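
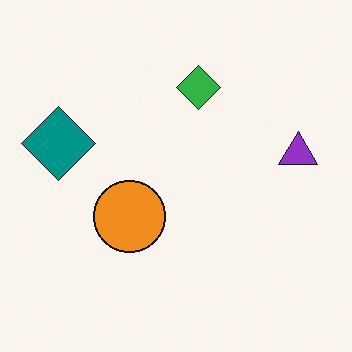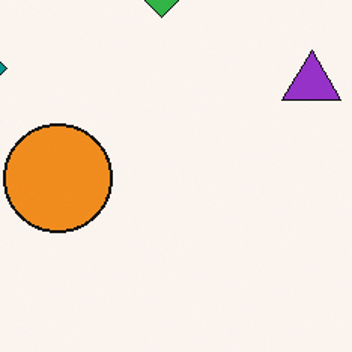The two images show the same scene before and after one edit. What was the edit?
It was cropped to a modestly smaller region and rescaled.

The visible shapes are larger and the field of view is narrower; shapes near the original edges may be partly or wholly outside the frame — a crop-and-rescale.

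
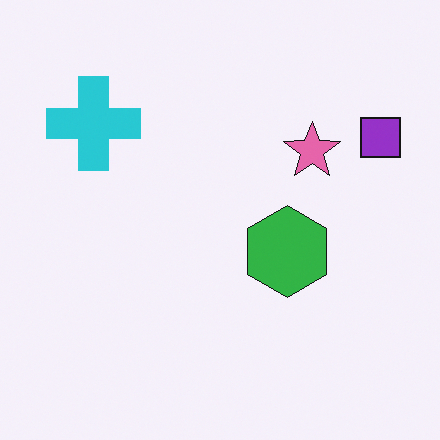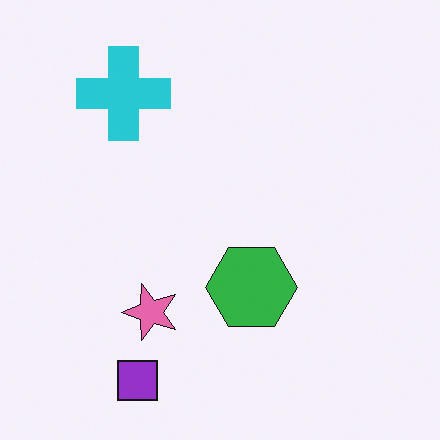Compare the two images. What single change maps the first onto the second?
The image was transposed (reflected across the top-left ↔ bottom-right diagonal).

Shapes have swapped their row and column positions — what was in the top-right is now in the bottom-left — a diagonal reflection.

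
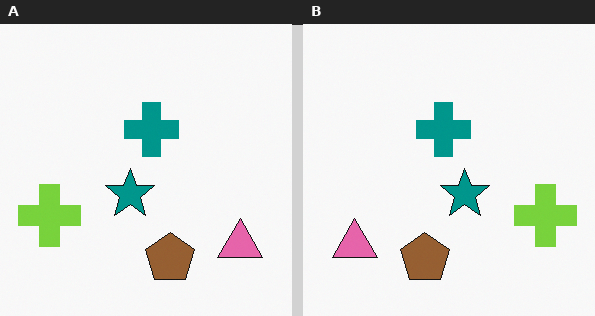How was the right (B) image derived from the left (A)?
This is the original image flipped horizontally (left ↔ right).

The lime cross is in the left of the left (A) image and the right of the right (B) — shapes on opposite sides of the vertical midline have swapped in a mirror flip.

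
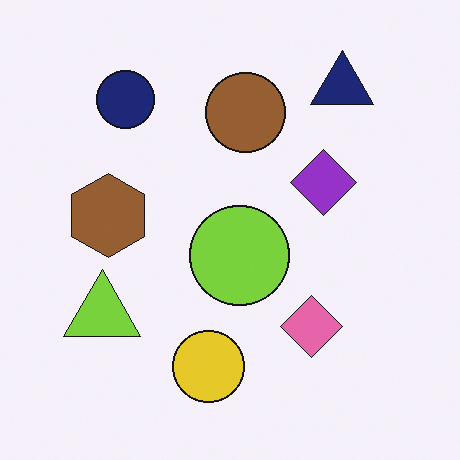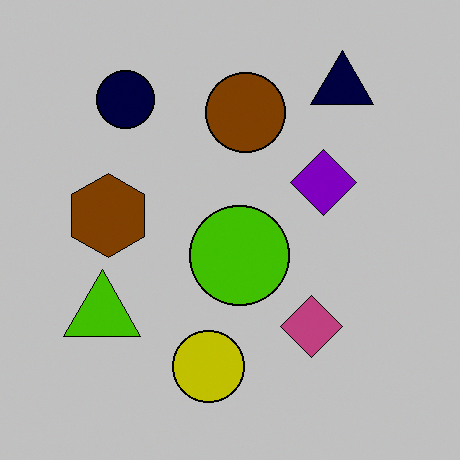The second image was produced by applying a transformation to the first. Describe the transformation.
Aggressively posterized.

Each flat color has snapped to a coarser quantized level — most visibly, the near-white background has dropped to a flat grey.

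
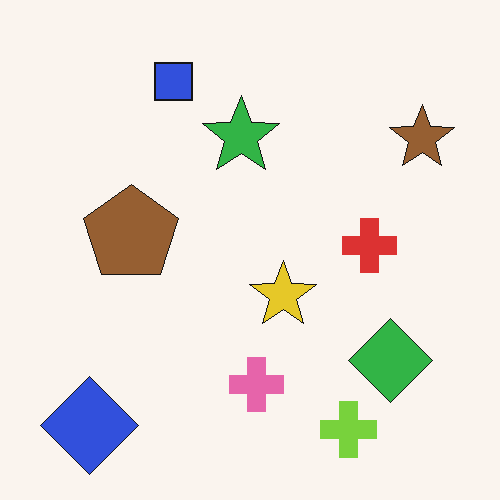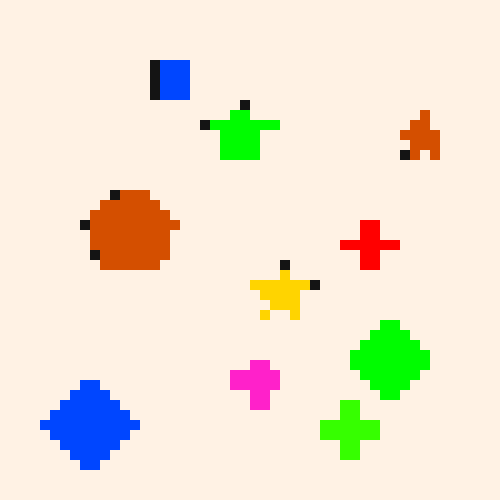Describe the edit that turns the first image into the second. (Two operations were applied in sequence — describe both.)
The image was heavily oversaturated, then coarsely pixelated.

All colors are more vivid — a global saturation change. Shapes are reduced to large square blocks; fine edges and outlines are lost — a downscale-then-upscale (mosaic) effect.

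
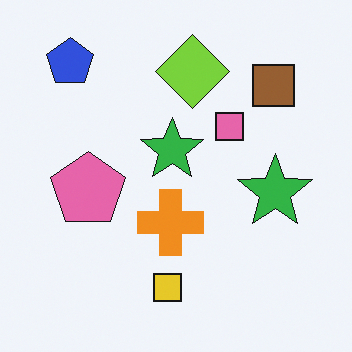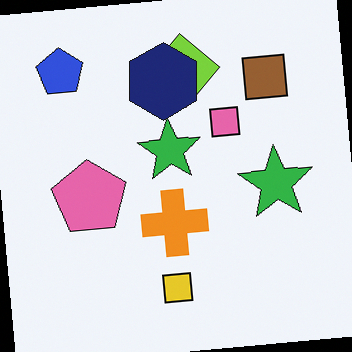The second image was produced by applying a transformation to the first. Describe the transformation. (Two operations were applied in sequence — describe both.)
This is the original image rotated counter-clockwise by a small amount, then overlaid with an additional navy hexagon.

Every shape is tilted by the same angle and the image corners show triangular fill wedges — a whole-image rotation by a non-right angle. A navy hexagon appears in the second image that is absent from the first.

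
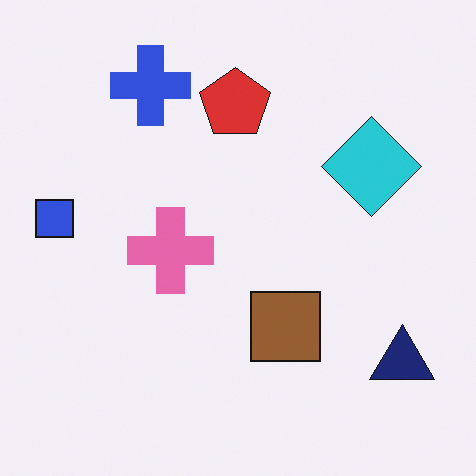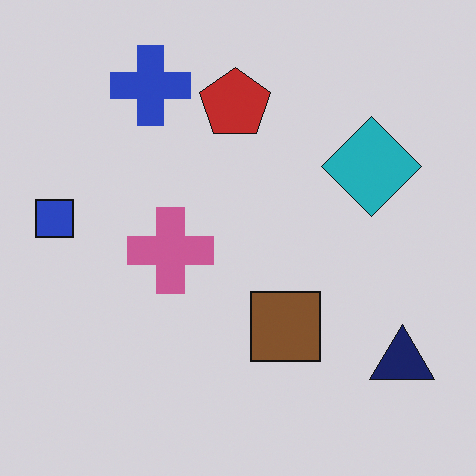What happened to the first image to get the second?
It was slightly darkened.

Every pixel — background and shapes alike — is uniformly darkened.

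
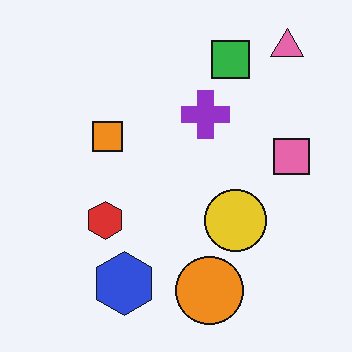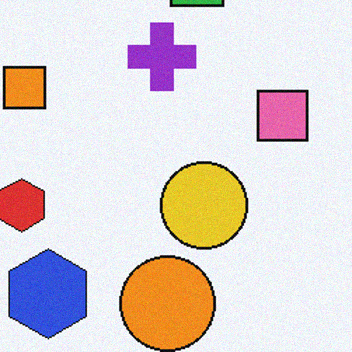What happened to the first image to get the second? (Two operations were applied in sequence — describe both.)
The image was cropped slightly and scaled back up, then degraded with subtle gaussian noise.

The visible shapes are larger and the field of view is narrower; shapes near the original edges may be partly or wholly outside the frame — a crop-and-rescale. Random speckle covers the whole image, including the flat background.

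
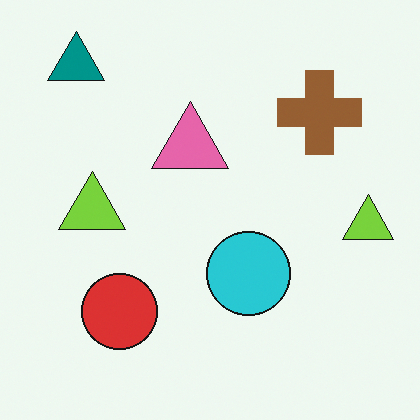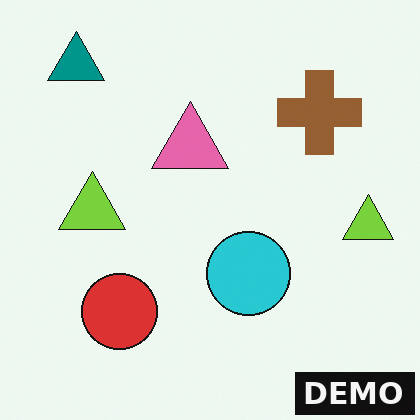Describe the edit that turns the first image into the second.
The second image is the first watermarked with the text "DEMO" in the lower-right corner.

A dark label reading "DEMO" appears in the lower-right corner.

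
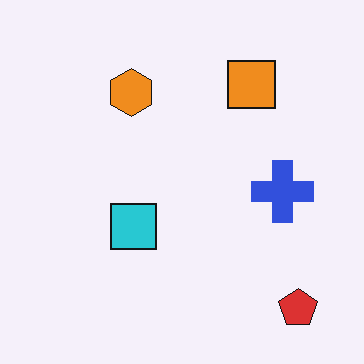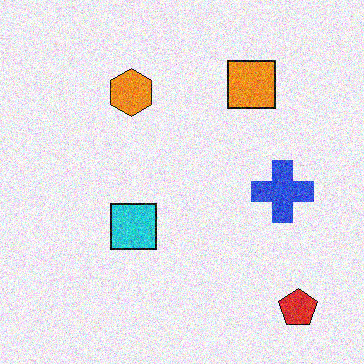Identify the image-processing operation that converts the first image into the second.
Degraded with moderate additive noise.

Random speckle covers the whole image, including the flat background.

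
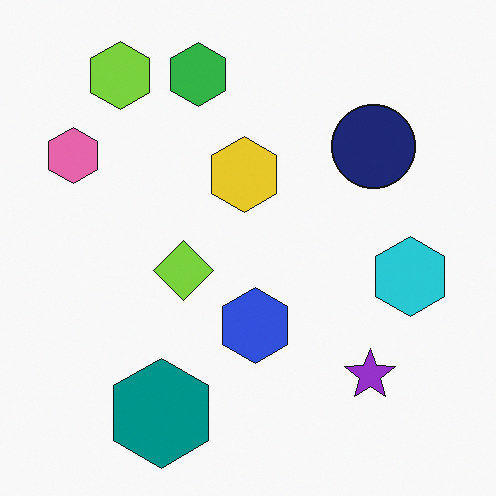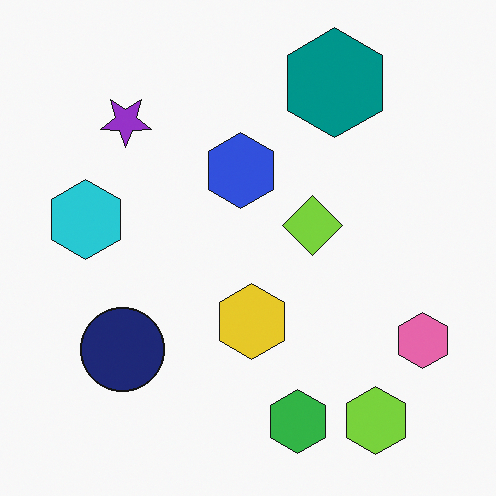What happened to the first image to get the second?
The image was rotated 180°.

The lime hexagon sits in the top-left of the first image and the bottom-right of the second — consistent with a whole-image 180° rotation.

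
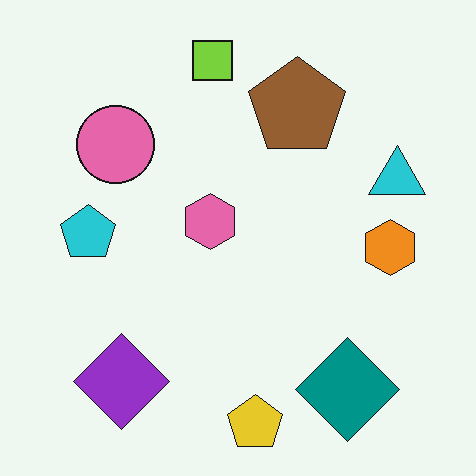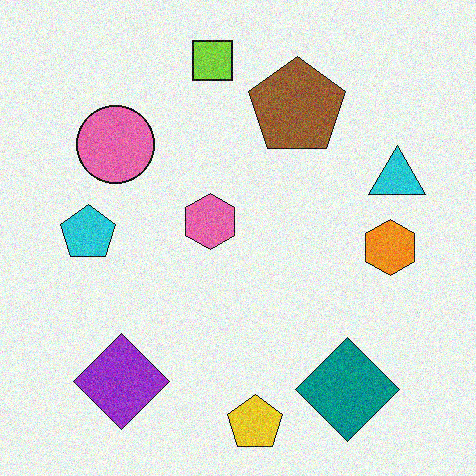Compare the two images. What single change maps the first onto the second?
The transformation is: degraded with moderate additive noise.

Random speckle covers the whole image, including the flat background.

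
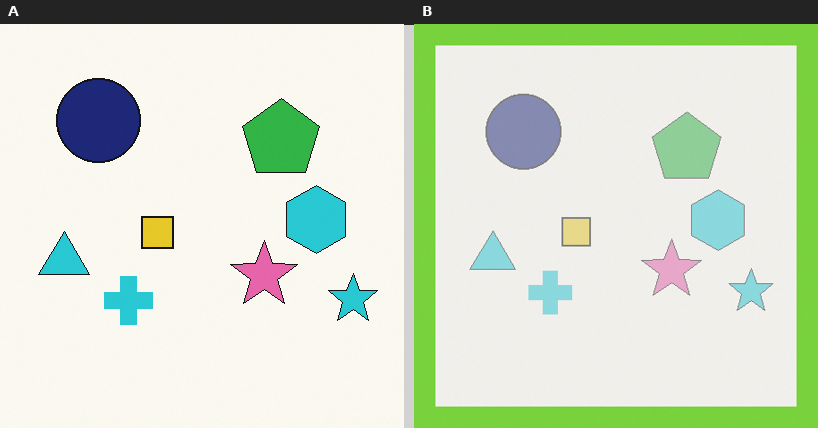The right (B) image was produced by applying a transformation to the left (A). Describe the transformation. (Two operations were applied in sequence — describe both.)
The transformation is: given much lower contrast, then framed with a lime border.

Tones are pushed toward mid-grey across the whole image — a global contrast change. A solid lime frame runs around the edge of the right (B) image, with the content slightly shrunk inside it.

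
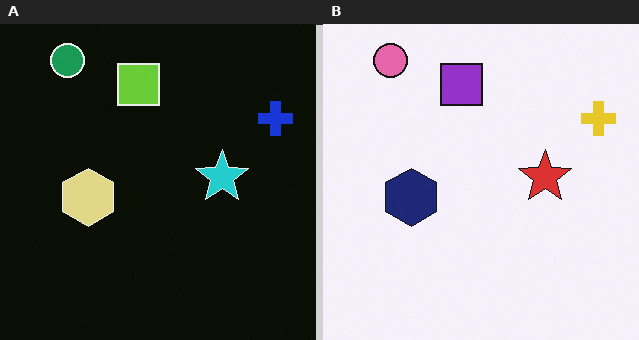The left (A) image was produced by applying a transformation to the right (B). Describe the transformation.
The image was color-inverted (negative).

The light background has become dark and every shape's color is its complement — a photographic negative.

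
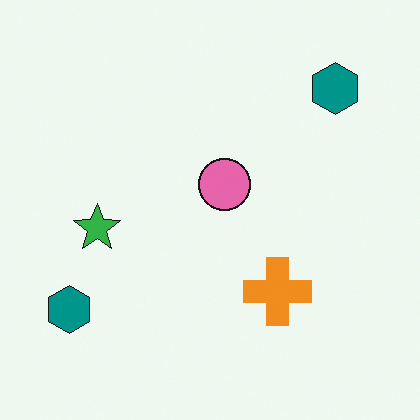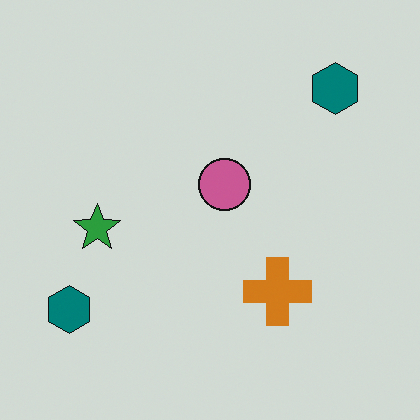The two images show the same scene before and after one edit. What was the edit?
The second image is the first darkened a little.

Every pixel — background and shapes alike — is uniformly darkened.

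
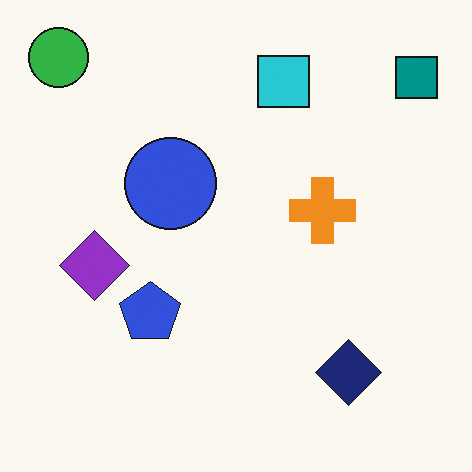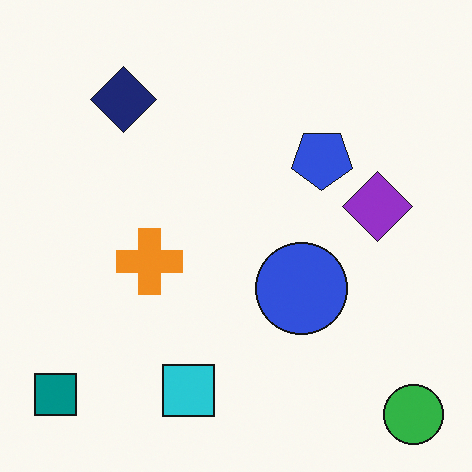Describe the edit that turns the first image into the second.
The transformation is: rotated 180°.

The green circle sits in the top-left of the first image and the bottom-right of the second — consistent with a whole-image 180° rotation.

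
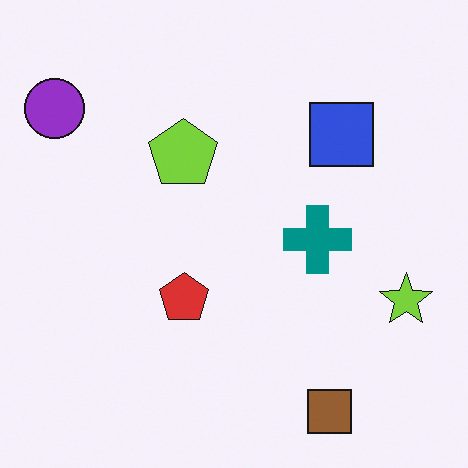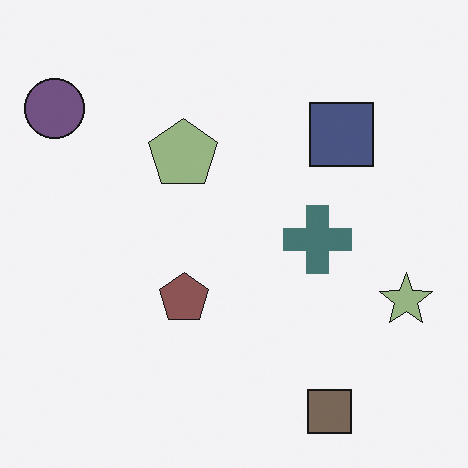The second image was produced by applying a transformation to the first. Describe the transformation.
The second image is the first made much more muted (saturation change).

All colors are more muted and greyish — a global saturation change.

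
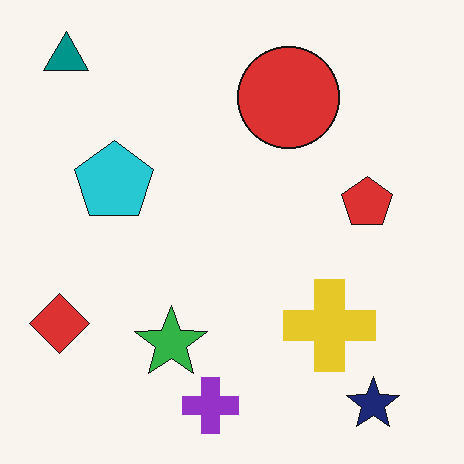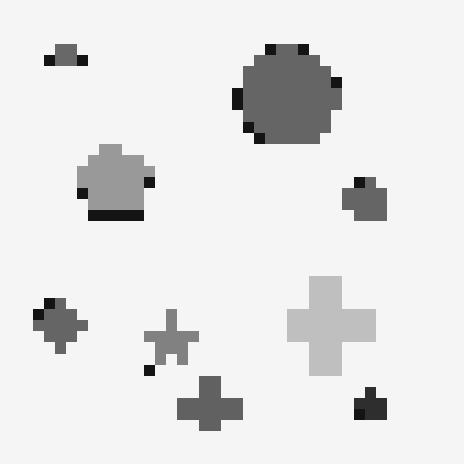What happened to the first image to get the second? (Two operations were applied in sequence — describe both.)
The image was converted to grayscale, then coarsely pixelated.

All color is removed — every shape is now a shade of grey. Shapes are reduced to large square blocks; fine edges and outlines are lost — a downscale-then-upscale (mosaic) effect.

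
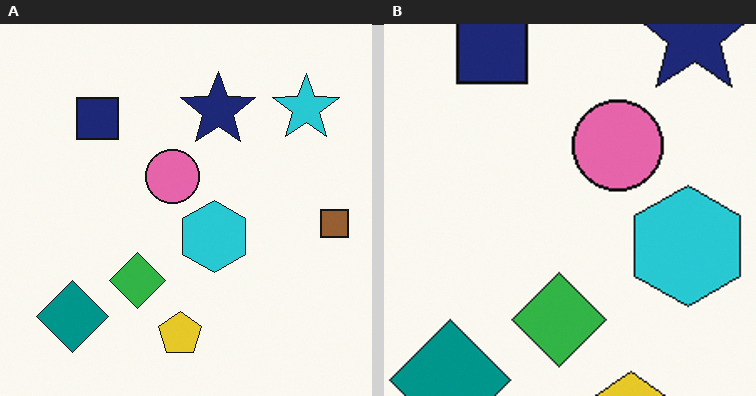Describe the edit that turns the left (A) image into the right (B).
The right (B) image is the left (A) cropped tightly and scaled back up.

The visible shapes are larger and the field of view is narrower; shapes near the original edges may be partly or wholly outside the frame — a crop-and-rescale.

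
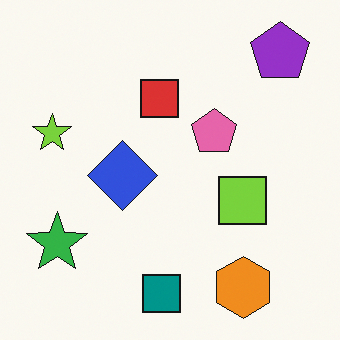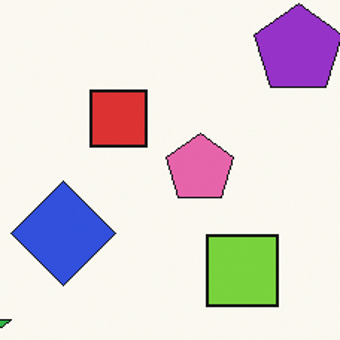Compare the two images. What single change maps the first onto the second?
Cropped to a modestly smaller region and rescaled.

The visible shapes are larger and the field of view is narrower; shapes near the original edges may be partly or wholly outside the frame — a crop-and-rescale.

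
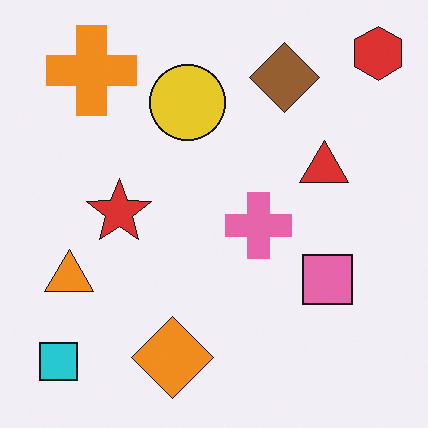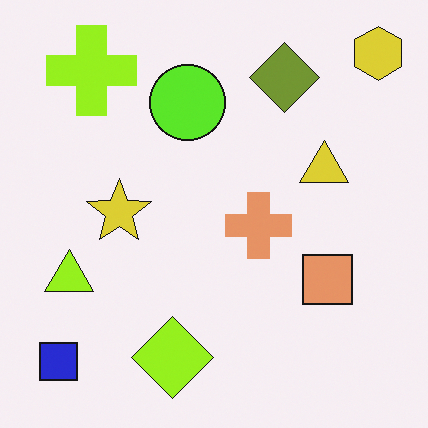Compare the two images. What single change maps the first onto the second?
The image was hue-shifted by a small amount.

Every shape's color has rotated by the same amount around the hue wheel — a uniform hue shift.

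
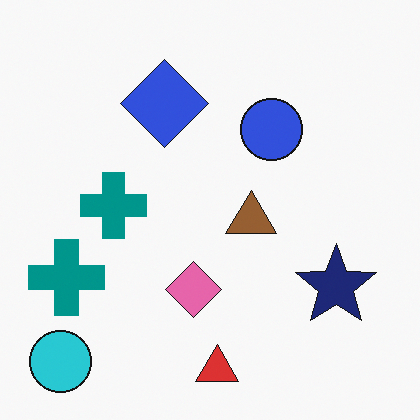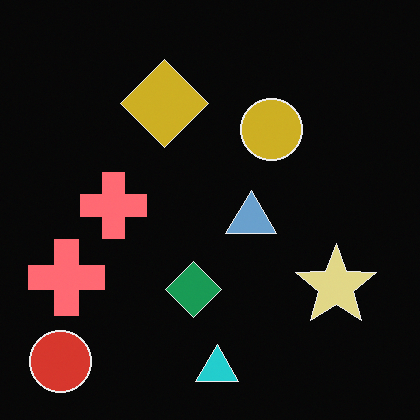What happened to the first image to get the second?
The transformation is: color-inverted (negative).

The light background has become dark and every shape's color is its complement — a photographic negative.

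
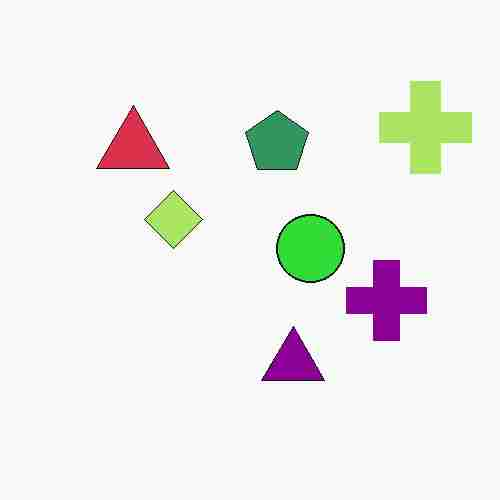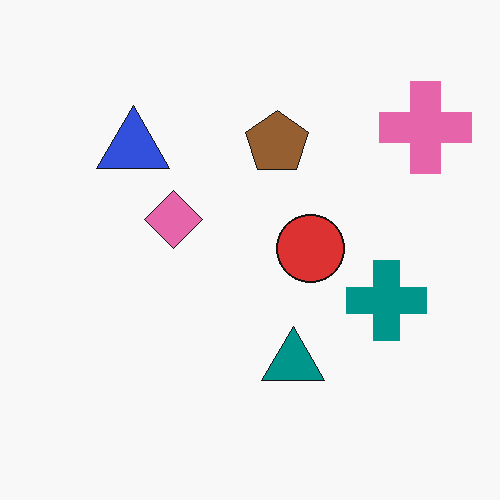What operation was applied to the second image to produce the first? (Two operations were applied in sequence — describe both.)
The first image is the second hue-shifted through roughly a third of the color wheel, then heavily JPEG-compressed with obvious blocking artifacts.

Every shape's color has rotated by the same amount around the hue wheel — a uniform hue shift. Blocky 8×8 compression artifacts appear around shape edges and the flat background shows ringing — characteristic JPEG degradation.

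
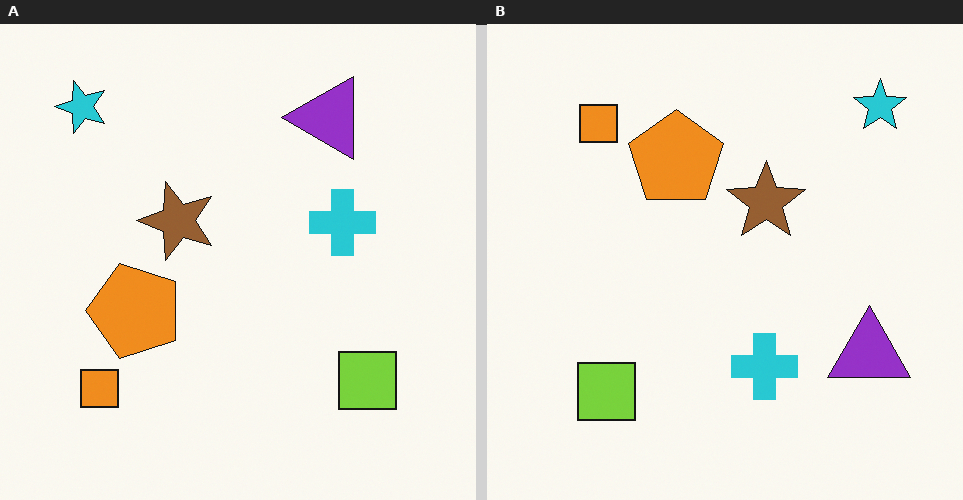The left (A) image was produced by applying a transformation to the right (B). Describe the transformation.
The left (A) image is the right (B) rotated 90° counter-clockwise.

The cyan star sits in the top-right of the right (B) image and the top-left of the left (A) — consistent with a whole-image 90° counter-clockwise rotation.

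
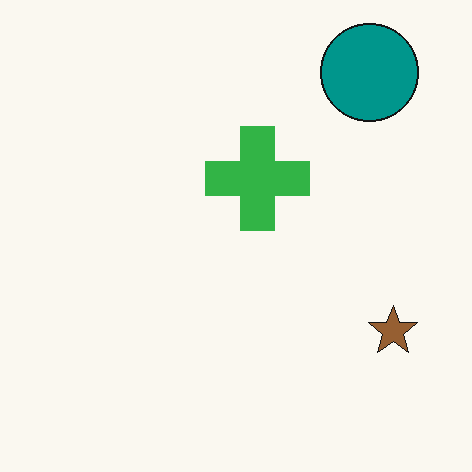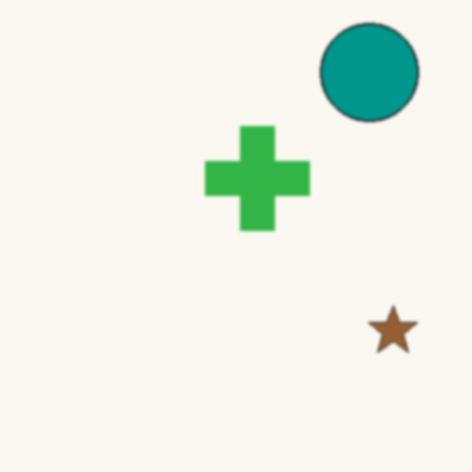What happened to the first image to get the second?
Given a subtle gaussian blur.

Shape edges and outlines are uniformly softened across the whole image.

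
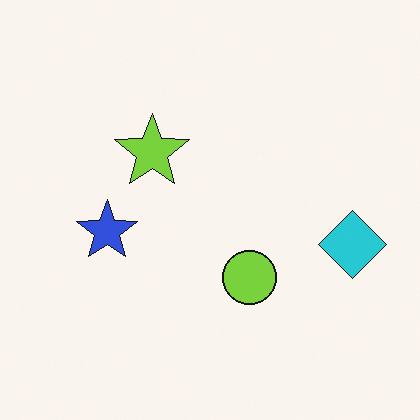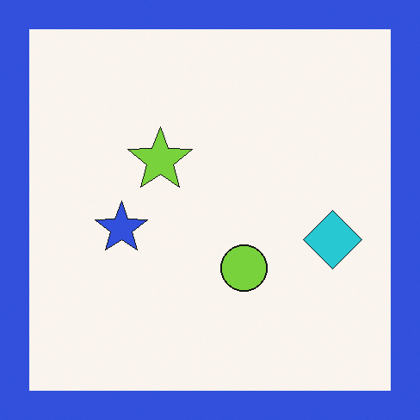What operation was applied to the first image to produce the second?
It was framed with a blue border.

A solid blue frame runs around the edge of the second image, with the content slightly shrunk inside it.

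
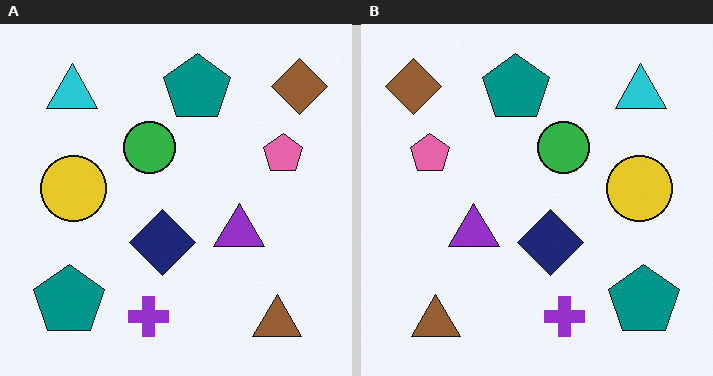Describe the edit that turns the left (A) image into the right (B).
This is the original image flipped horizontally (left ↔ right).

The brown diamond is in the top-right of the left (A) image and the top-left of the right (B) — shapes on opposite sides of the vertical midline have swapped in a mirror flip.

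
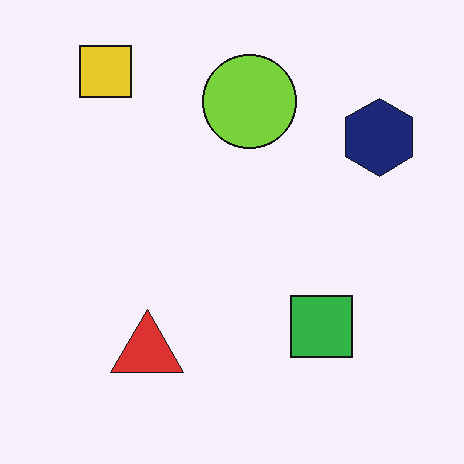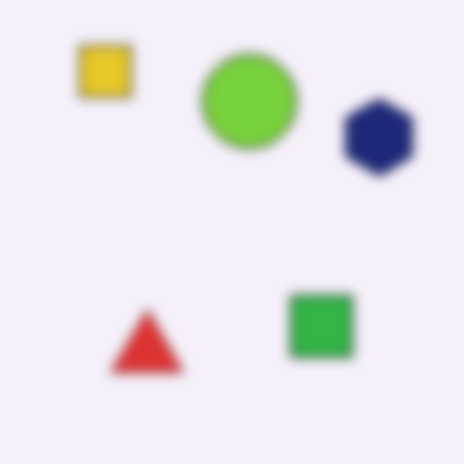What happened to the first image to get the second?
The transformation is: heavily blurred.

Shape edges and outlines are uniformly softened across the whole image.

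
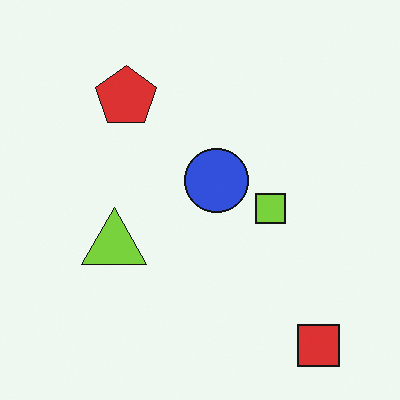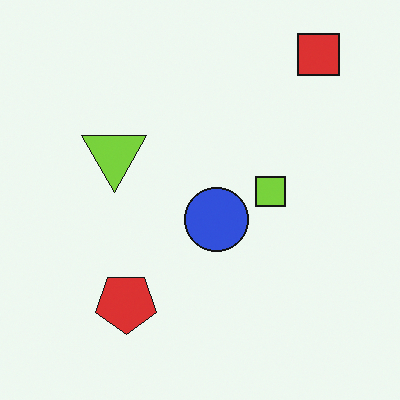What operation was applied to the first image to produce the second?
The transformation is: flipped vertically (top ↔ bottom).

The red square is in the bottom-right of the first image and the top-right of the second — shapes on opposite sides of the horizontal midline have swapped in a mirror flip.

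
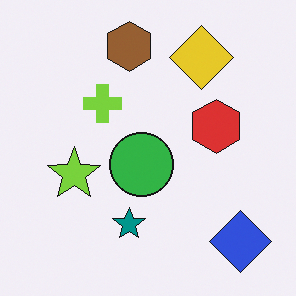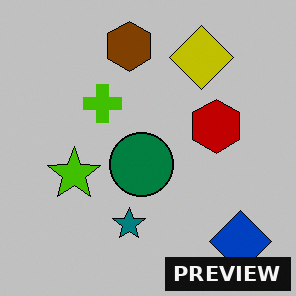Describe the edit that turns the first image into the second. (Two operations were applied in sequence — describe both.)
The image was heavily posterized to just a handful of flat colors, then watermarked with the text "PREVIEW" in the lower-right corner.

Each flat color has snapped to a coarser quantized level — most visibly, the near-white background has dropped to a flat grey. A dark label reading "PREVIEW" appears in the lower-right corner.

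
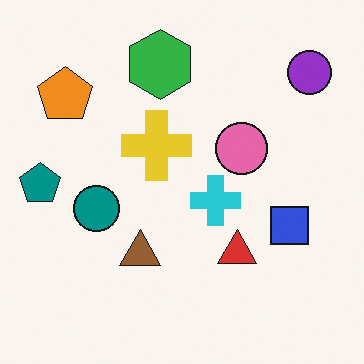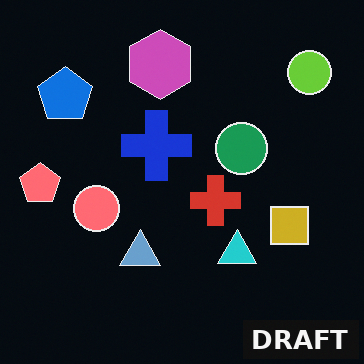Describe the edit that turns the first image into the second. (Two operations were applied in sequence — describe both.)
This is the original image color-inverted (negative), then watermarked with the text "DRAFT" in the lower-right corner.

The light background has become dark and every shape's color is its complement — a photographic negative. A dark label reading "DRAFT" appears in the lower-right corner.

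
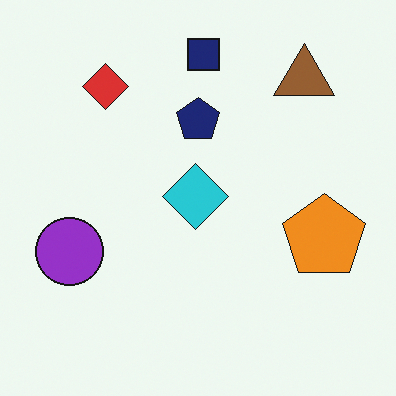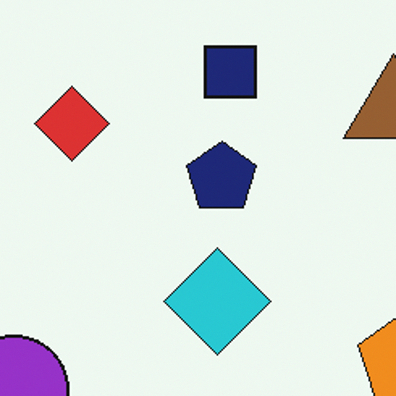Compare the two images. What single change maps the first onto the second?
The transformation is: cropped tightly and scaled back up.

The visible shapes are larger and the field of view is narrower; shapes near the original edges may be partly or wholly outside the frame — a crop-and-rescale.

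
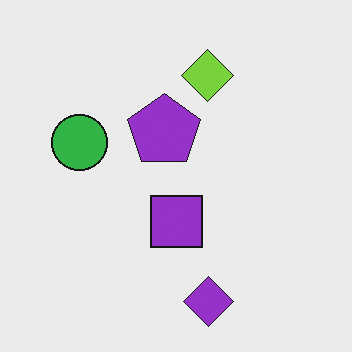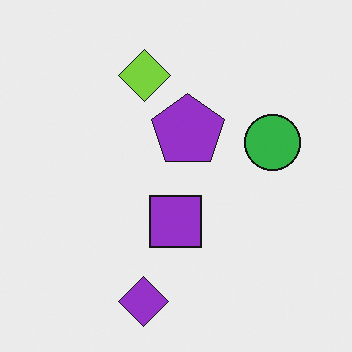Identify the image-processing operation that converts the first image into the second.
Flipped horizontally (left ↔ right).

The green circle is in the left of the first image and the right of the second — shapes on opposite sides of the vertical midline have swapped in a mirror flip.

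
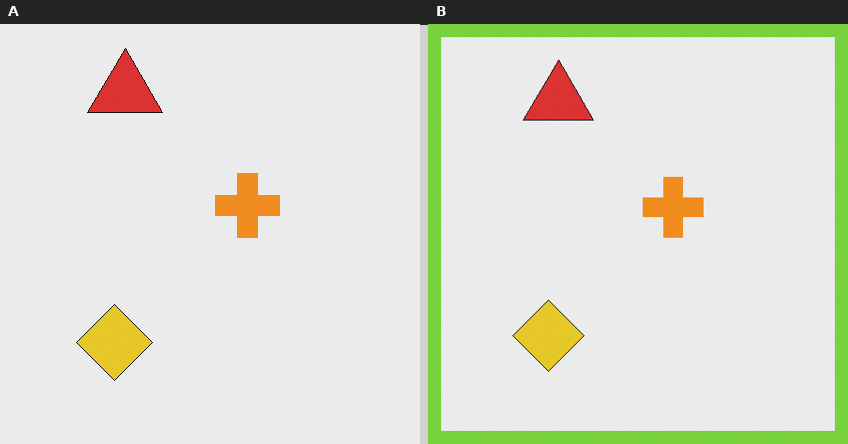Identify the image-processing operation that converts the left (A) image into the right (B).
Framed with a lime border.

A solid lime frame runs around the edge of the right (B) image, with the content slightly shrunk inside it.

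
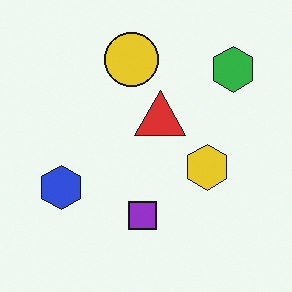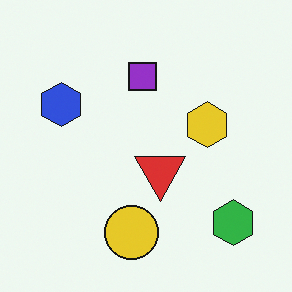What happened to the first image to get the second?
Flipped vertically (top ↔ bottom).

The yellow circle is in the top of the first image and the bottom of the second — shapes on opposite sides of the horizontal midline have swapped in a mirror flip.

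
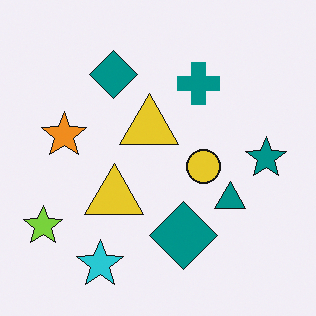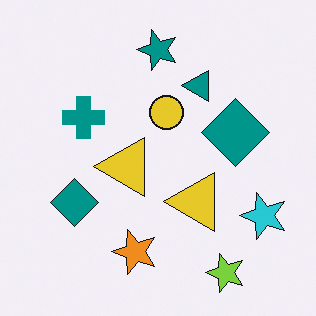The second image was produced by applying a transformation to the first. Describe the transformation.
Rotated 90° counter-clockwise.

The lime star sits in the bottom-left of the first image and the bottom-right of the second — consistent with a whole-image 90° counter-clockwise rotation.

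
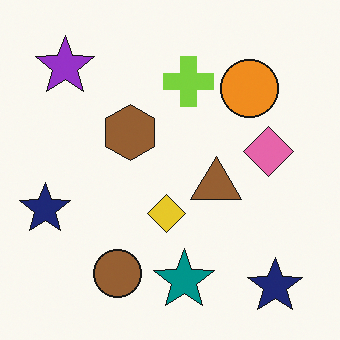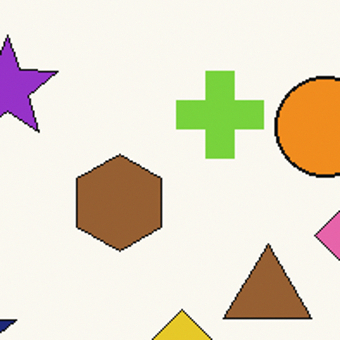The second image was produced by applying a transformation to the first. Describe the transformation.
The second image is the first cropped to a noticeably smaller region and rescaled.

The visible shapes are larger and the field of view is narrower; shapes near the original edges may be partly or wholly outside the frame — a crop-and-rescale.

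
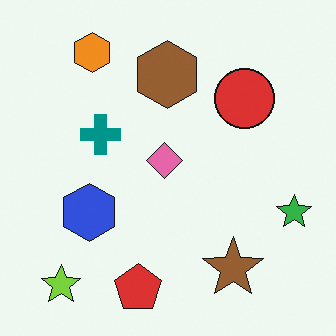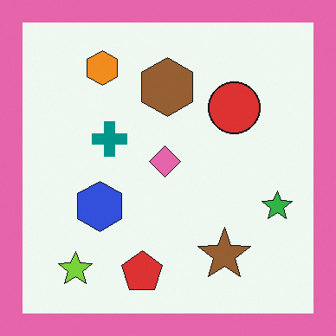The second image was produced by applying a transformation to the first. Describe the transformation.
The transformation is: framed with a pink border.

A solid pink frame runs around the edge of the second image, with the content slightly shrunk inside it.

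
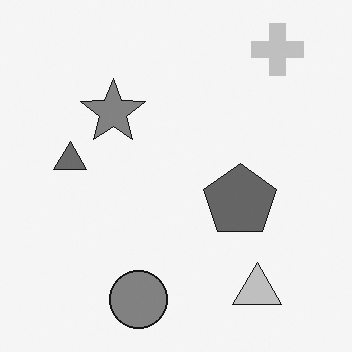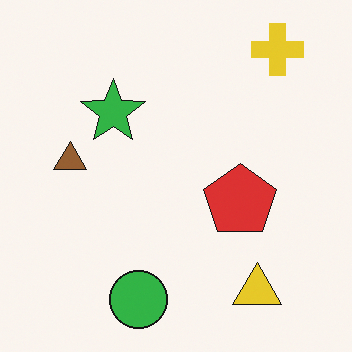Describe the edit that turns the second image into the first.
The first image is the second converted to grayscale.

All color is removed — every shape is now a shade of grey.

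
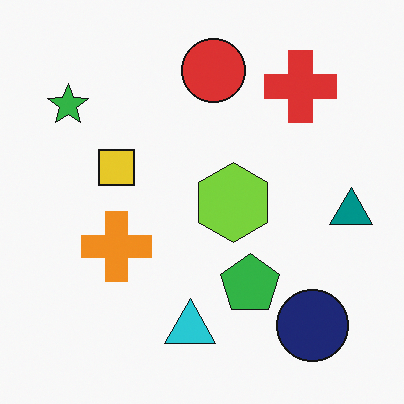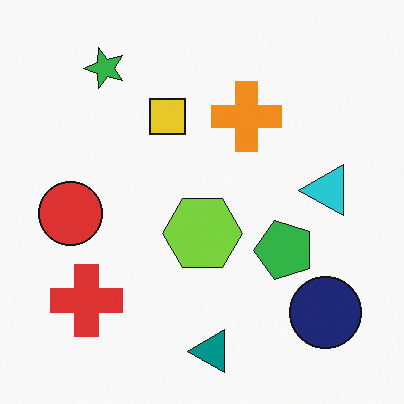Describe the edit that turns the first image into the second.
Transposed (reflected across the top-left ↔ bottom-right diagonal).

Shapes have swapped their row and column positions — what was in the top-right is now in the bottom-left — a diagonal reflection.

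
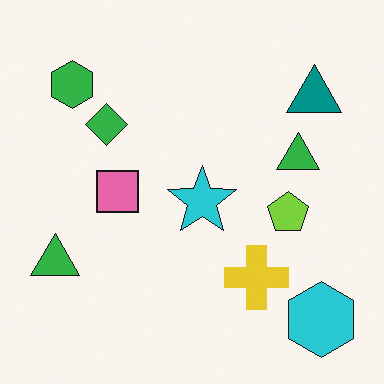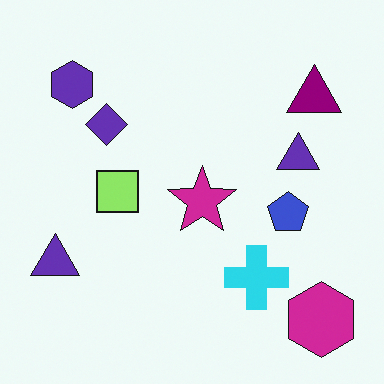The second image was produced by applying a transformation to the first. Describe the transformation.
It was hue-shifted noticeably.

Every shape's color has rotated by the same amount around the hue wheel — a uniform hue shift.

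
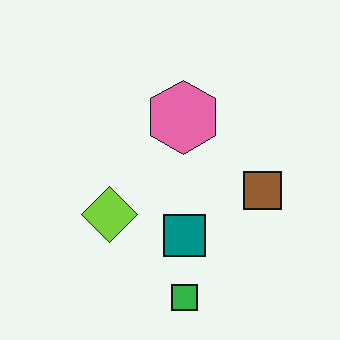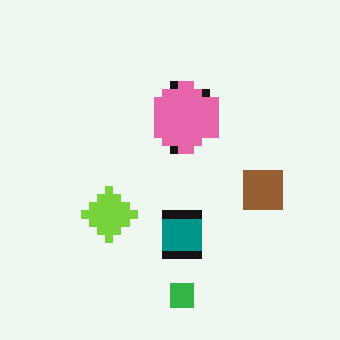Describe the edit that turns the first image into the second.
The second image is the first moderately pixelated.

Shapes are reduced to large square blocks; fine edges and outlines are lost — a downscale-then-upscale (mosaic) effect.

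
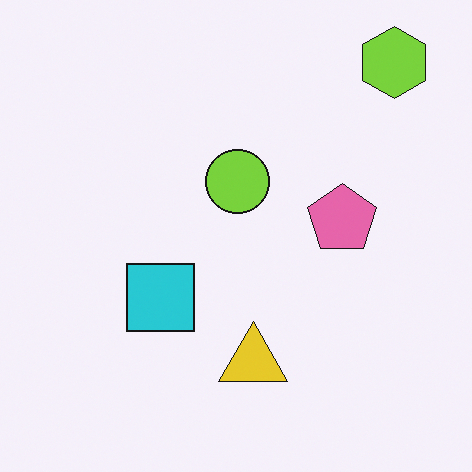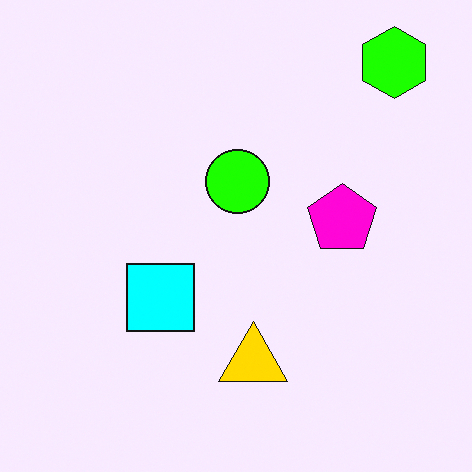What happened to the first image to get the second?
It was made much more vivid (saturation change).

All colors are more vivid — a global saturation change.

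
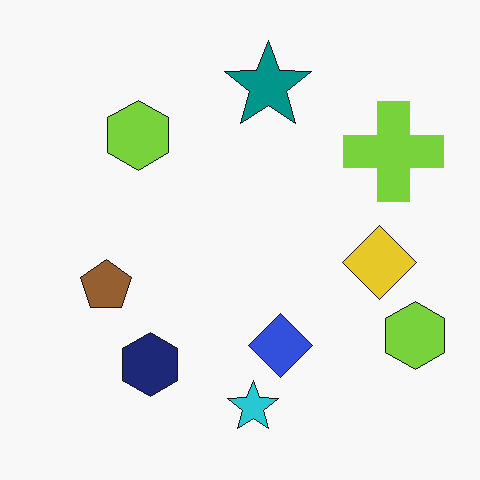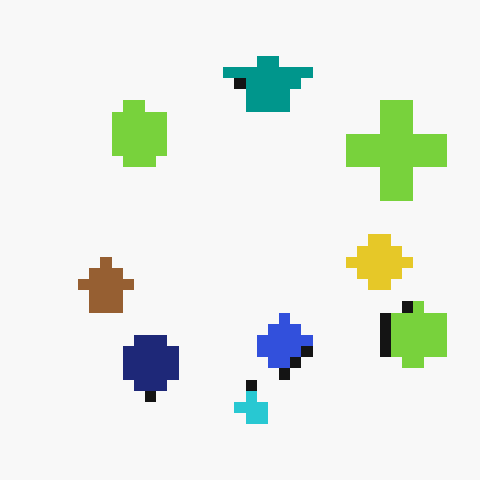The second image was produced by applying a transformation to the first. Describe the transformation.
The transformation is: coarsely pixelated.

Shapes are reduced to large square blocks; fine edges and outlines are lost — a downscale-then-upscale (mosaic) effect.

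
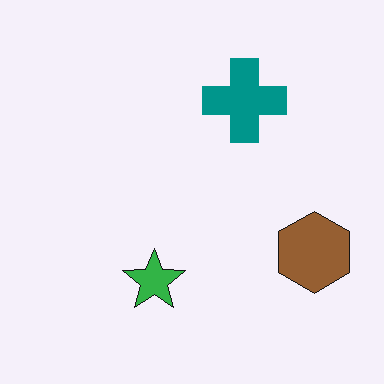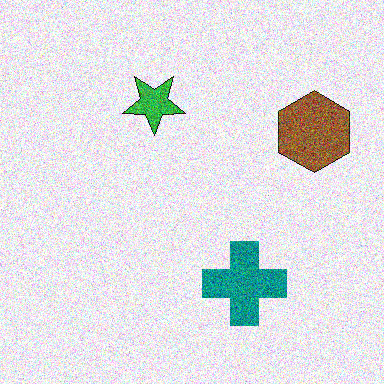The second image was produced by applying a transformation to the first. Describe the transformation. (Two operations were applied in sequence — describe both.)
The second image is the first degraded with heavy additive noise, then flipped vertically (top ↔ bottom).

Random speckle covers the whole image, including the flat background. The teal cross is in the top of the first image and the bottom of the second — shapes on opposite sides of the horizontal midline have swapped in a mirror flip.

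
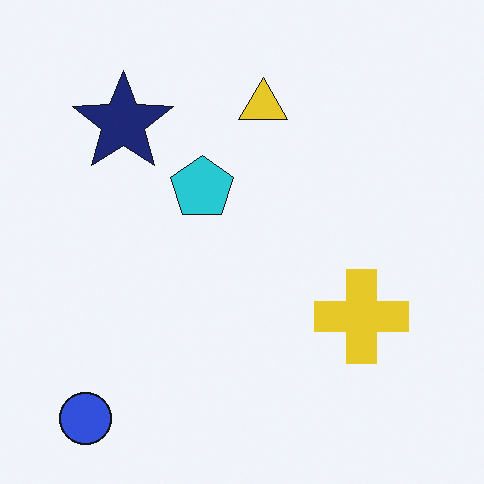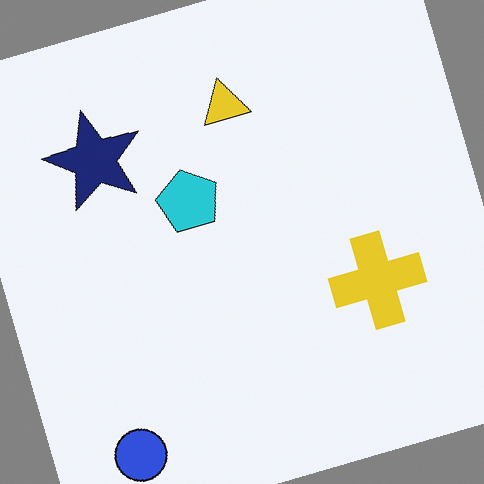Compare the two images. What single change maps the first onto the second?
The image was rotated counter-clockwise by a moderate amount.

Every shape is tilted by the same angle and the image corners show triangular fill wedges — a whole-image rotation by a non-right angle.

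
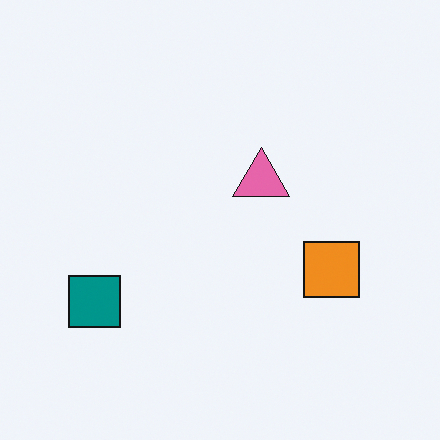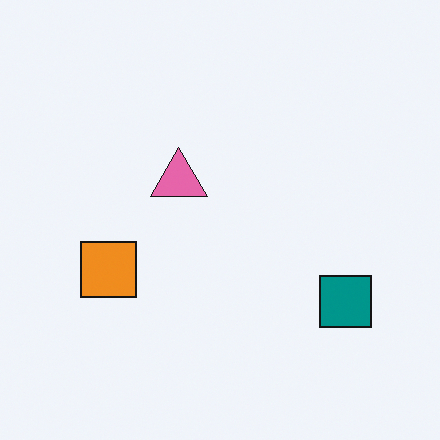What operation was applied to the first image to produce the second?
It was flipped horizontally (left ↔ right).

The teal square is in the bottom-left of the first image and the bottom-right of the second — shapes on opposite sides of the vertical midline have swapped in a mirror flip.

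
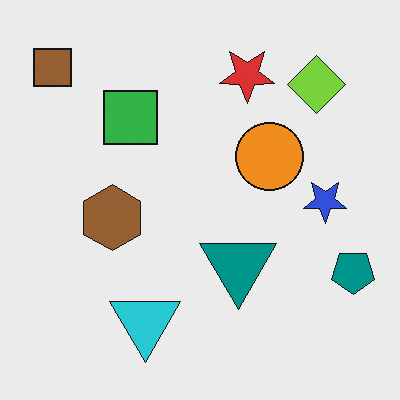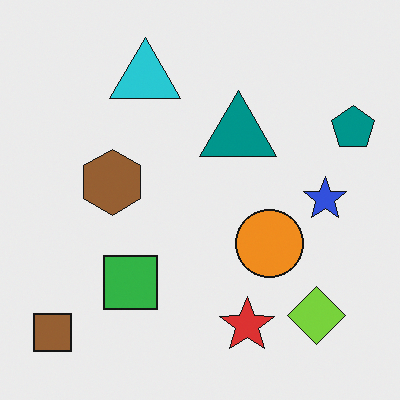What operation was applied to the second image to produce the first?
The image was flipped vertically (top ↔ bottom).

The brown square is in the bottom-left of the second image and the top-left of the first — shapes on opposite sides of the horizontal midline have swapped in a mirror flip.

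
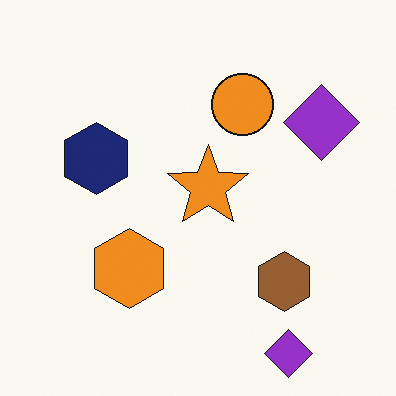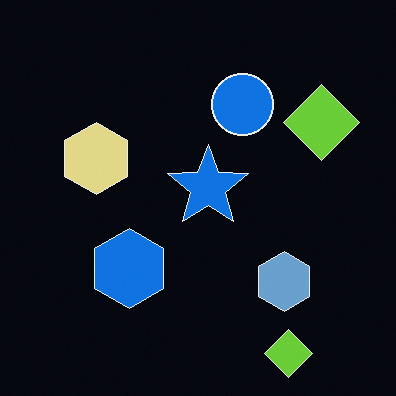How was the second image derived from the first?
The image was color-inverted (negative).

The light background has become dark and every shape's color is its complement — a photographic negative.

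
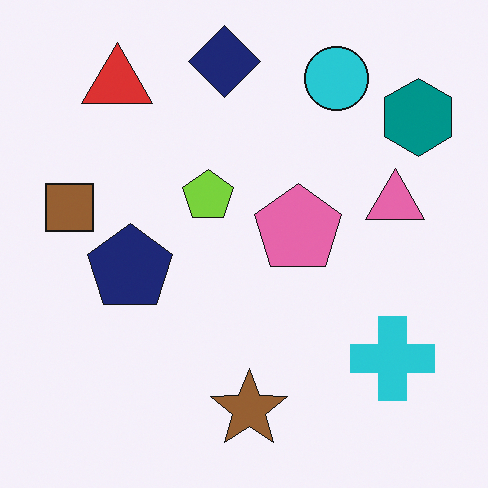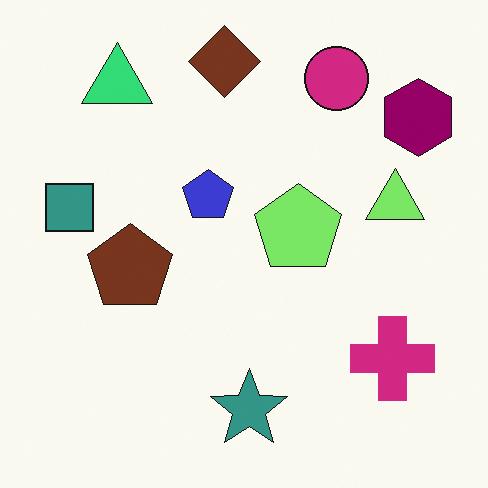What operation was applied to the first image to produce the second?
Hue-shifted through roughly a third of the color wheel.

Every shape's color has rotated by the same amount around the hue wheel — a uniform hue shift.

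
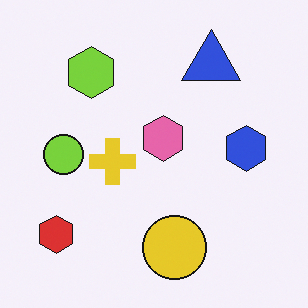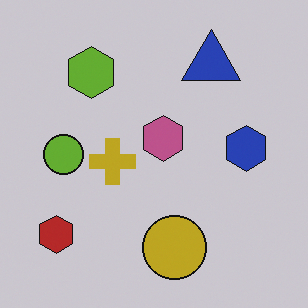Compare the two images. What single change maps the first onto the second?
Darkened a little.

Every pixel — background and shapes alike — is uniformly darkened.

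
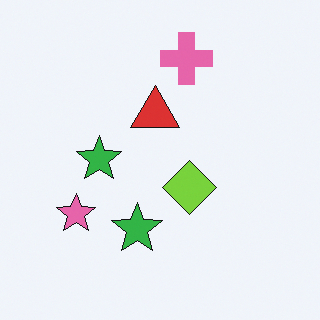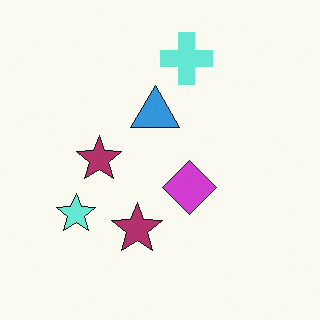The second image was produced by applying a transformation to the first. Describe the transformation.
It was hue-shifted by a large amount.

Every shape's color has rotated by the same amount around the hue wheel — a uniform hue shift.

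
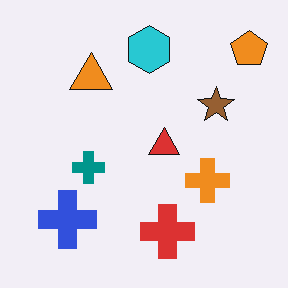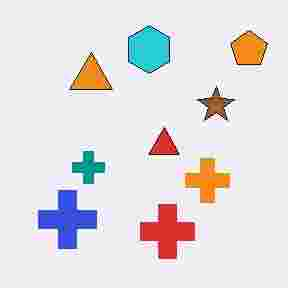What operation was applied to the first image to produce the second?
Degraded with heavy JPEG compression.

Blocky 8×8 compression artifacts appear around shape edges and the flat background shows ringing — characteristic JPEG degradation.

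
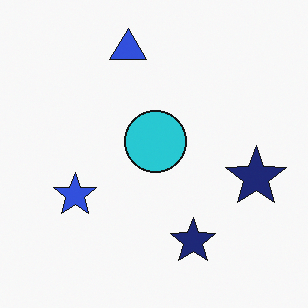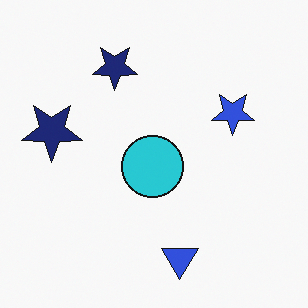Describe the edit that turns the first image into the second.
The second image is the first rotated 180°.

The blue triangle sits in the top of the first image and the bottom of the second — consistent with a whole-image 180° rotation.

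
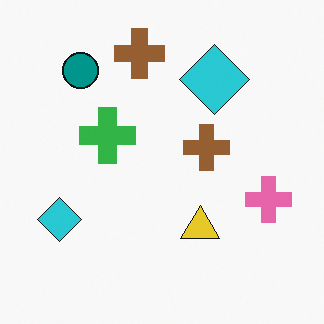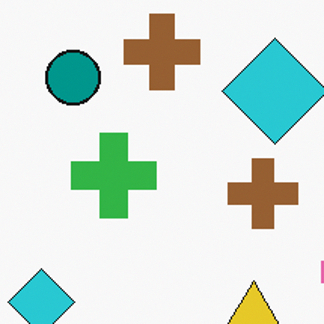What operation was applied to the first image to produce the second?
The image was cropped to a modestly smaller region and rescaled.

The visible shapes are larger and the field of view is narrower; shapes near the original edges may be partly or wholly outside the frame — a crop-and-rescale.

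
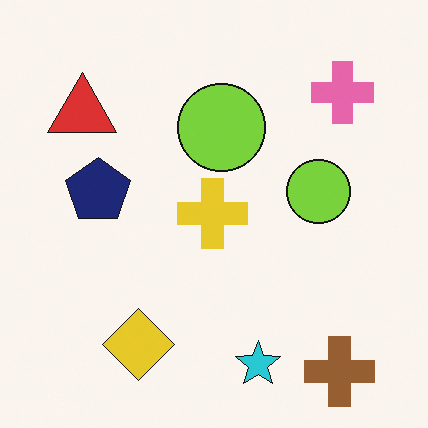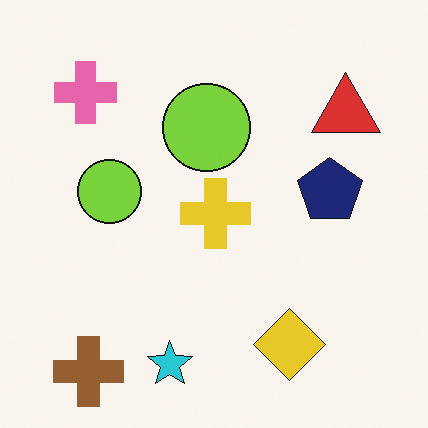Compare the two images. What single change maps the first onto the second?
This is the original image flipped horizontally (left ↔ right).

The red triangle is in the top-left of the first image and the top-right of the second — shapes on opposite sides of the vertical midline have swapped in a mirror flip.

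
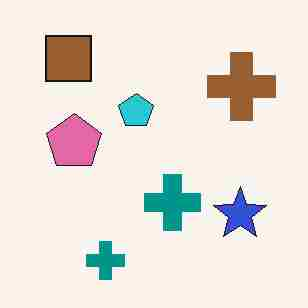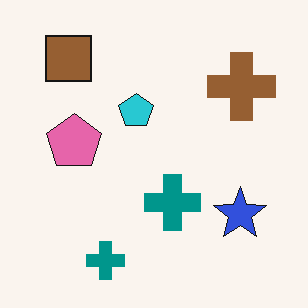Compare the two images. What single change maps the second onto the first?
The image was heavily JPEG-compressed with obvious blocking artifacts.

Blocky 8×8 compression artifacts appear around shape edges and the flat background shows ringing — characteristic JPEG degradation.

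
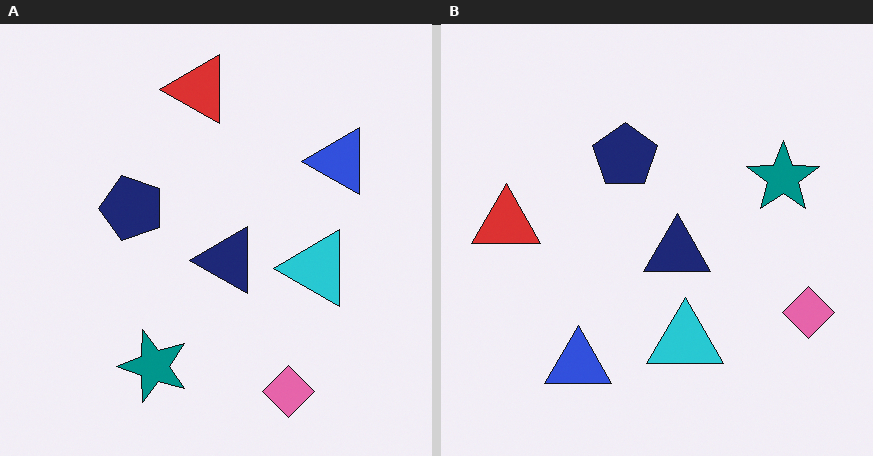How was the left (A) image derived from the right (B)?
It was transposed (reflected across the top-left ↔ bottom-right diagonal).

Shapes have swapped their row and column positions — what was in the top-right is now in the bottom-left — a diagonal reflection.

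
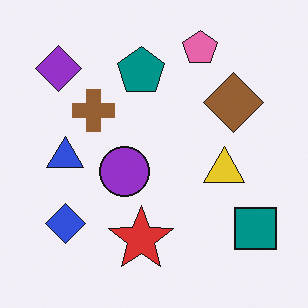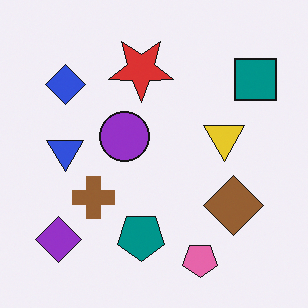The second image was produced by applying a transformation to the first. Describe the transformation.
The image was flipped vertically (top ↔ bottom).

The pink pentagon is in the top of the first image and the bottom of the second — shapes on opposite sides of the horizontal midline have swapped in a mirror flip.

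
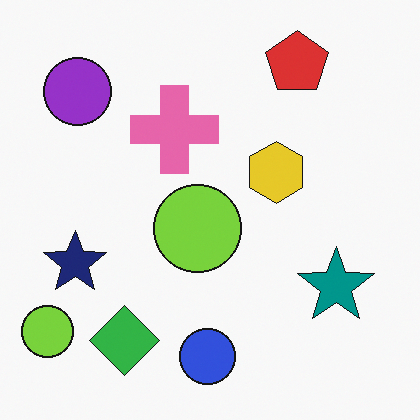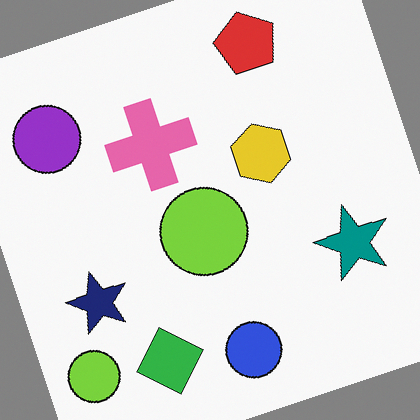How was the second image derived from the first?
Rotated counter-clockwise by a moderate amount.

Every shape is tilted by the same angle and the image corners show triangular fill wedges — a whole-image rotation by a non-right angle.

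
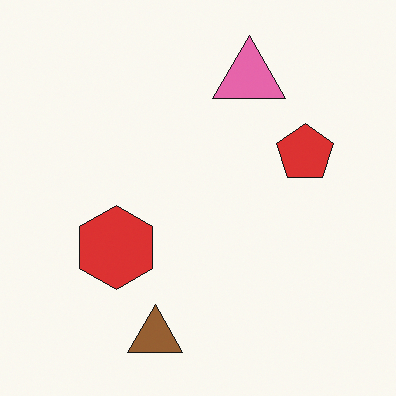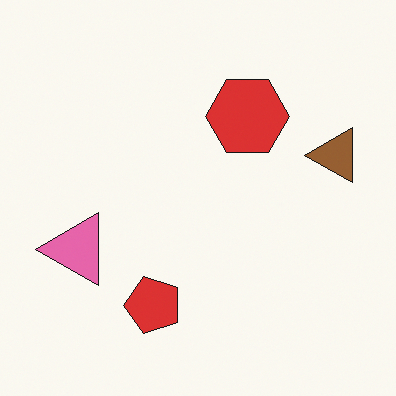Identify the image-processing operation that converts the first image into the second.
The image was transposed (reflected across the top-left ↔ bottom-right diagonal).

Shapes have swapped their row and column positions — what was in the top-right is now in the bottom-left — a diagonal reflection.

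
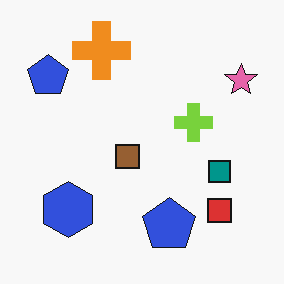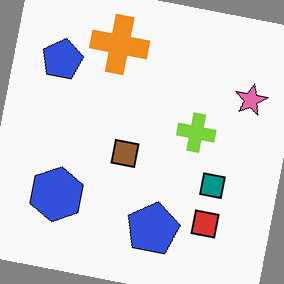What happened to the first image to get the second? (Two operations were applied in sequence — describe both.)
The image was rotated clockwise by a slight angle, then JPEG-compressed with visible artifacts.

Every shape is tilted by the same angle and the image corners show triangular fill wedges — a whole-image rotation by a non-right angle. Blocky 8×8 compression artifacts appear around shape edges and the flat background shows ringing — characteristic JPEG degradation.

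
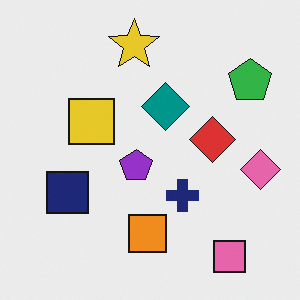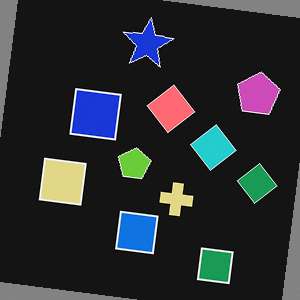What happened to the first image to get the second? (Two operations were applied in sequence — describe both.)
The second image is the first color-inverted (negative), then rotated clockwise by a small amount.

The light background has become dark and every shape's color is its complement — a photographic negative. Every shape is tilted by the same angle and the image corners show triangular fill wedges — a whole-image rotation by a non-right angle.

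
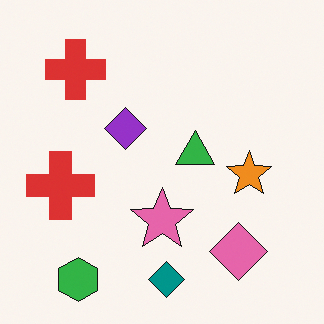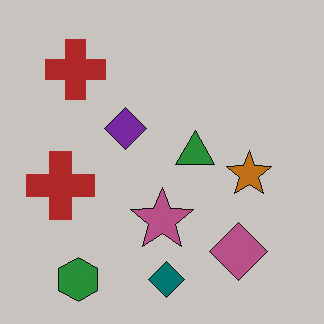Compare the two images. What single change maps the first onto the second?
This is the original image slightly darkened.

Every pixel — background and shapes alike — is uniformly darkened.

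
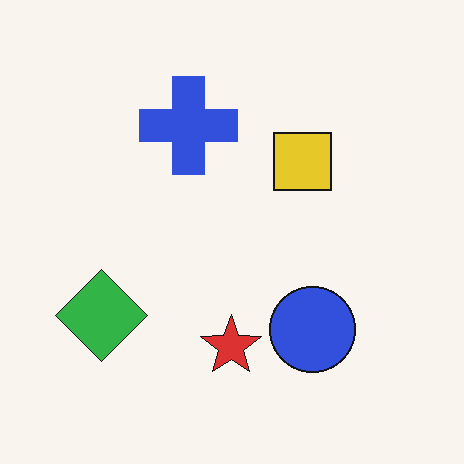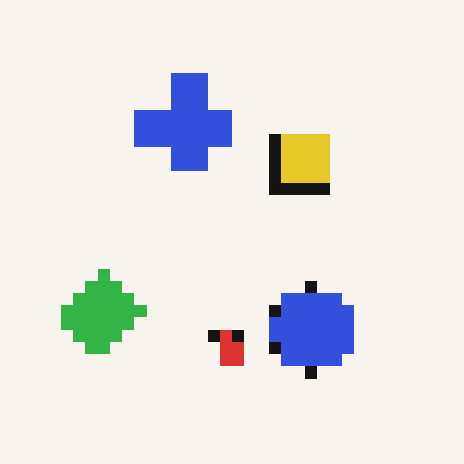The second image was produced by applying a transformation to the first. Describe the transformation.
The image was heavily pixelated into large blocks.

Shapes are reduced to large square blocks; fine edges and outlines are lost — a downscale-then-upscale (mosaic) effect.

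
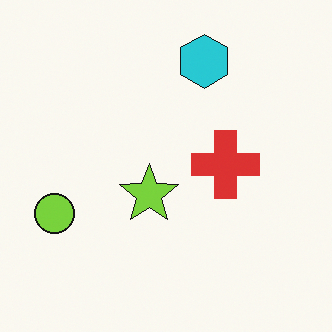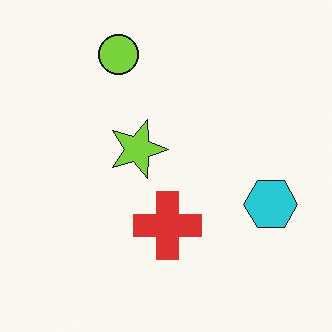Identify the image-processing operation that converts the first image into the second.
Rotated 90° clockwise.

The lime circle sits in the left of the first image and the top of the second — consistent with a whole-image 90° clockwise rotation.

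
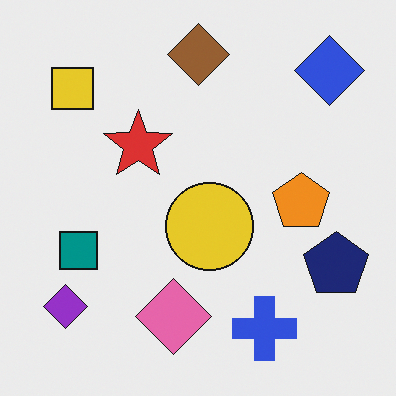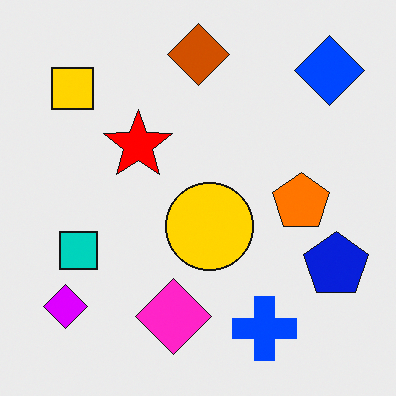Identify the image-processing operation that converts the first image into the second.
This is the original image made much more vivid (saturation change).

All colors are more vivid — a global saturation change.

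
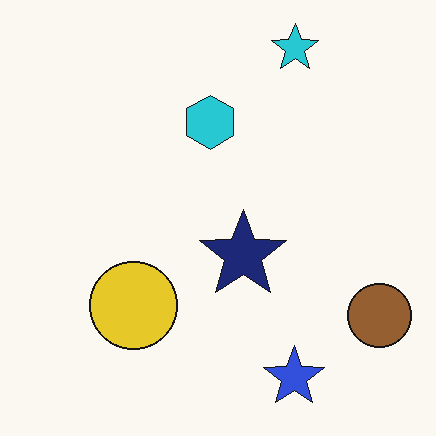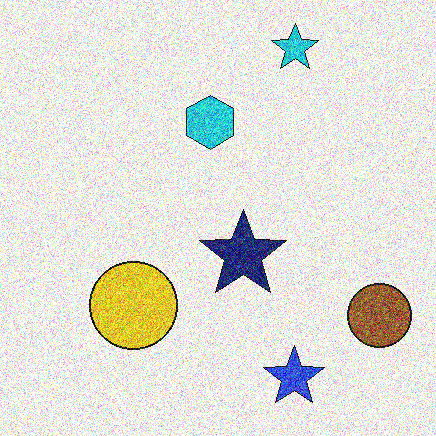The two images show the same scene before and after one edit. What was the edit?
Degraded with a thick layer of grain.

Random speckle covers the whole image, including the flat background.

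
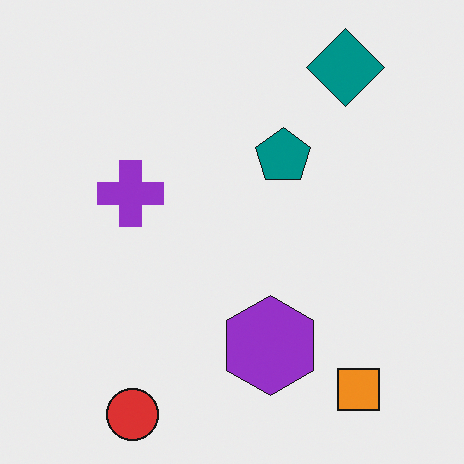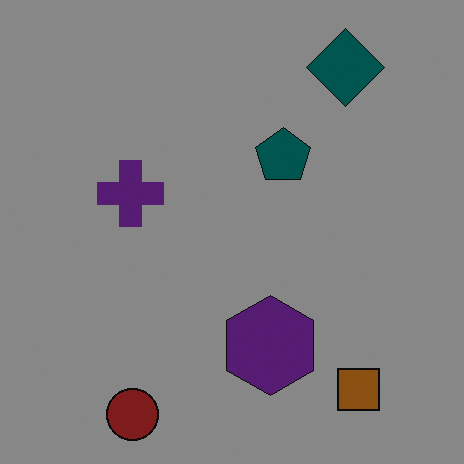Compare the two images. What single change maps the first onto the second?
It was darkened a lot.

Every pixel — background and shapes alike — is uniformly darkened.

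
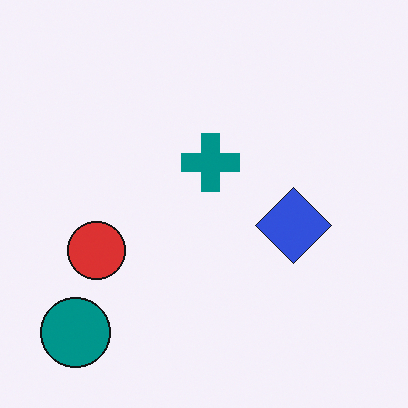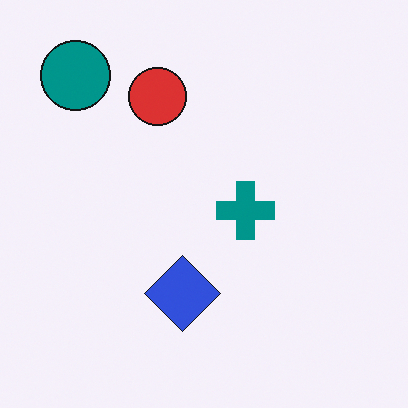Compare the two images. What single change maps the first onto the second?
The image was rotated 90° clockwise.

The teal circle sits in the bottom-left of the first image and the top-left of the second — consistent with a whole-image 90° clockwise rotation.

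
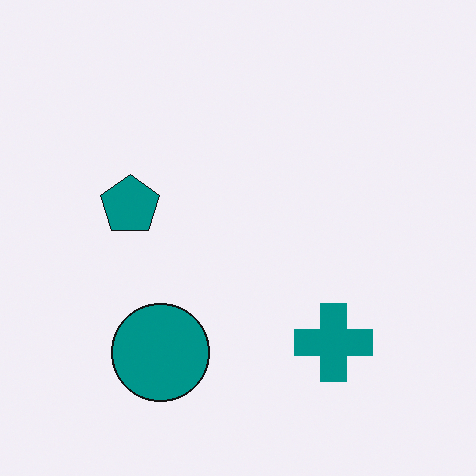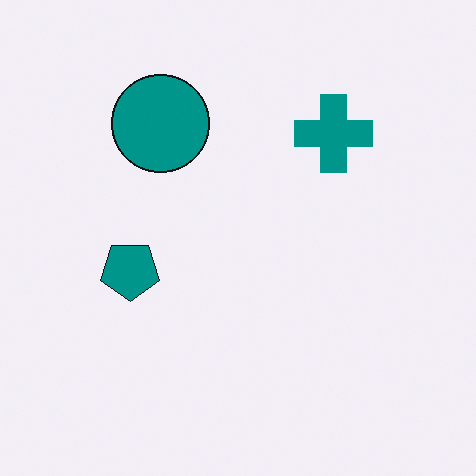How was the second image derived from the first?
Flipped vertically (top ↔ bottom).

The teal circle is in the bottom of the first image and the top of the second — shapes on opposite sides of the horizontal midline have swapped in a mirror flip.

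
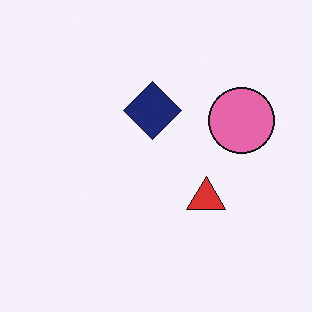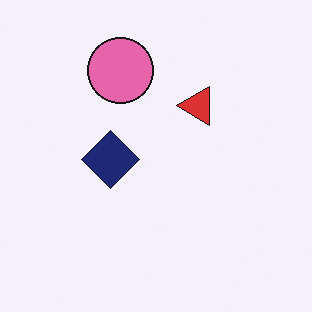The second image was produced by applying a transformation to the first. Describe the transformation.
The transformation is: rotated 90° counter-clockwise.

The pink circle sits in the right of the first image and the top of the second — consistent with a whole-image 90° counter-clockwise rotation.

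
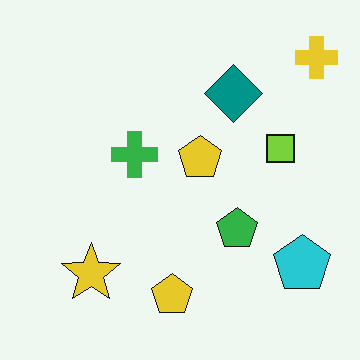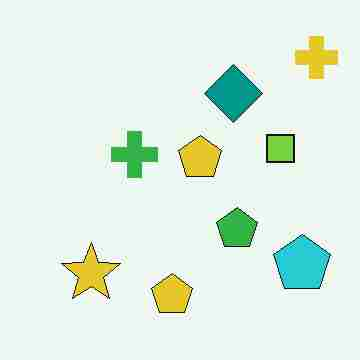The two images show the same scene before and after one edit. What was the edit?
The image was degraded with heavy JPEG compression.

Blocky 8×8 compression artifacts appear around shape edges and the flat background shows ringing — characteristic JPEG degradation.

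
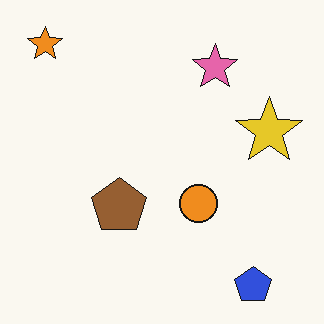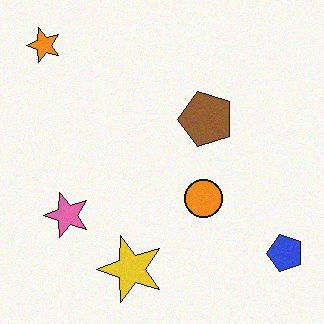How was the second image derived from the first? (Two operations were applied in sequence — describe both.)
This is the original image transposed (reflected across the top-left ↔ bottom-right diagonal), then degraded with light additive noise.

Shapes have swapped their row and column positions — what was in the top-right is now in the bottom-left — a diagonal reflection. Random speckle covers the whole image, including the flat background.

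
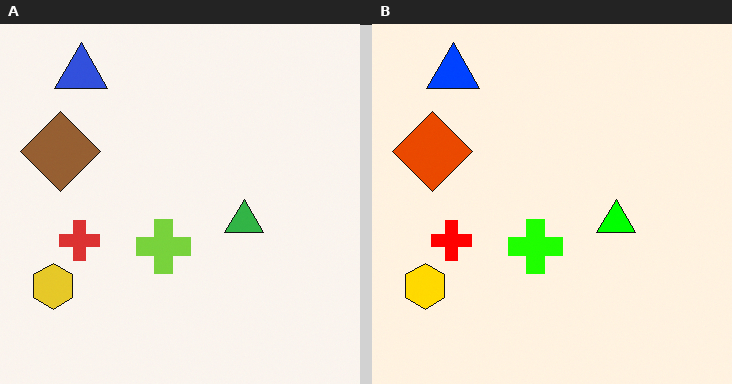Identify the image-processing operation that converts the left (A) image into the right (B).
This is the original image made much more vivid (saturation change).

All colors are more vivid — a global saturation change.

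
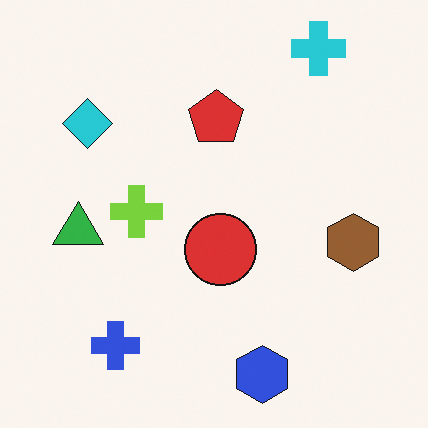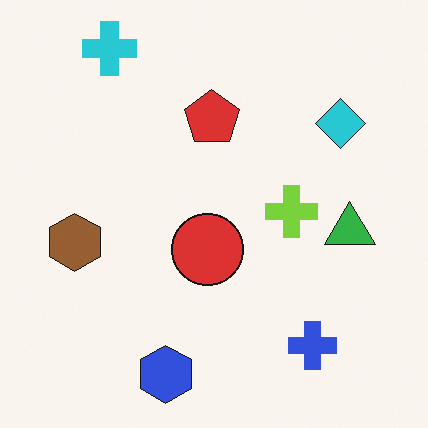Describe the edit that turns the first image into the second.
The transformation is: flipped horizontally (left ↔ right).

The brown hexagon is in the right of the first image and the left of the second — shapes on opposite sides of the vertical midline have swapped in a mirror flip.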